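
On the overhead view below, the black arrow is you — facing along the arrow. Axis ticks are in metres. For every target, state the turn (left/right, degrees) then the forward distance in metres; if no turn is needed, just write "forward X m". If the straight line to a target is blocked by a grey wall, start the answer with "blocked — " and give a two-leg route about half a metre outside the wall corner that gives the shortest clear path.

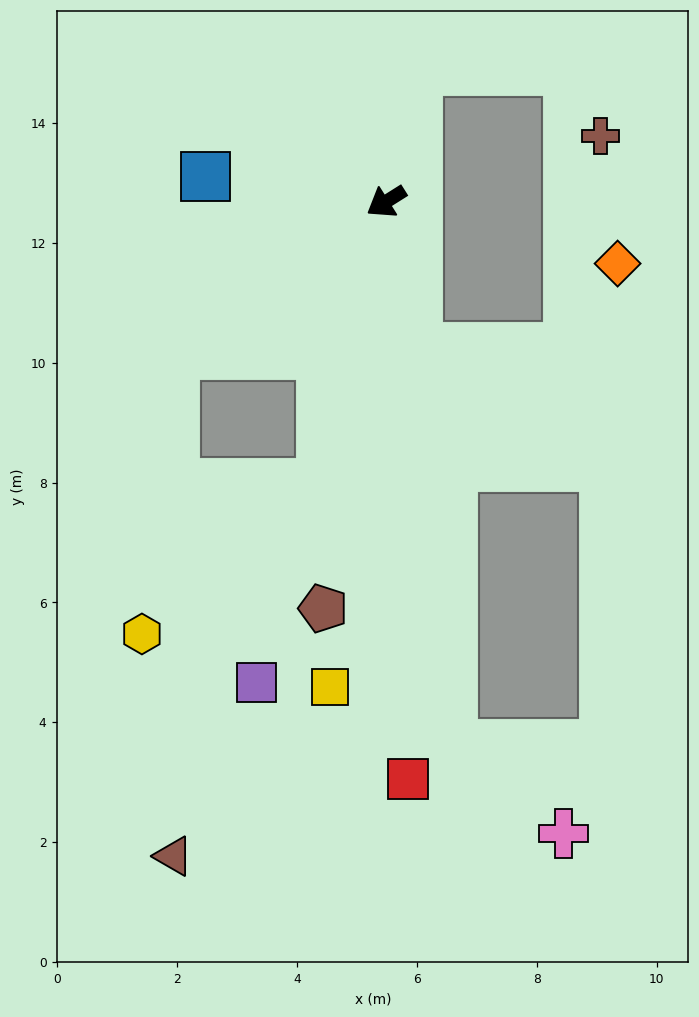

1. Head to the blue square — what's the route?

turn right 40°, forward 3.0 m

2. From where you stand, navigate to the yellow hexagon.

blocked — turn left 45°, forward 4.8 m, then turn right 37°, forward 3.9 m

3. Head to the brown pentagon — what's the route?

turn left 49°, forward 6.9 m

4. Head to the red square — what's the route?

turn left 60°, forward 9.6 m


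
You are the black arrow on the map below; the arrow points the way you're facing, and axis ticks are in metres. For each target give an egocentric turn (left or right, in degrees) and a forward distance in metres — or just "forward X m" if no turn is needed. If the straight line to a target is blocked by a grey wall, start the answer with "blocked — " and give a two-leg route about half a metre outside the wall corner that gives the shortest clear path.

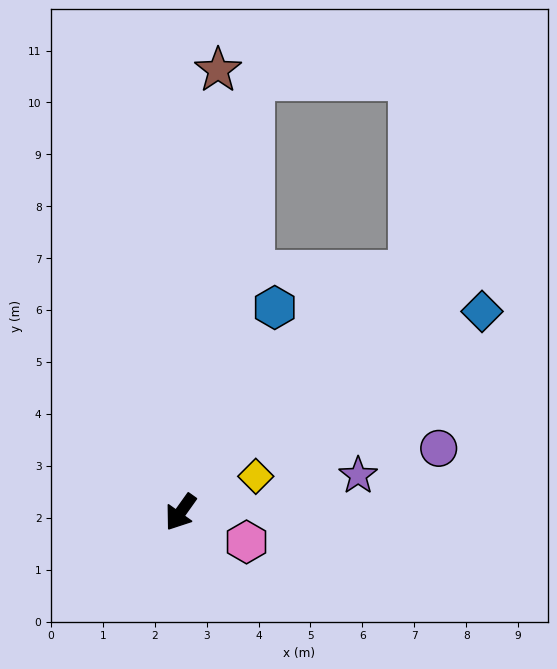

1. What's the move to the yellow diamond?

turn left 151°, forward 1.6 m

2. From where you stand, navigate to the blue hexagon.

turn right 169°, forward 4.3 m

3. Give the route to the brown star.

turn right 149°, forward 8.5 m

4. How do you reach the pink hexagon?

turn left 101°, forward 1.4 m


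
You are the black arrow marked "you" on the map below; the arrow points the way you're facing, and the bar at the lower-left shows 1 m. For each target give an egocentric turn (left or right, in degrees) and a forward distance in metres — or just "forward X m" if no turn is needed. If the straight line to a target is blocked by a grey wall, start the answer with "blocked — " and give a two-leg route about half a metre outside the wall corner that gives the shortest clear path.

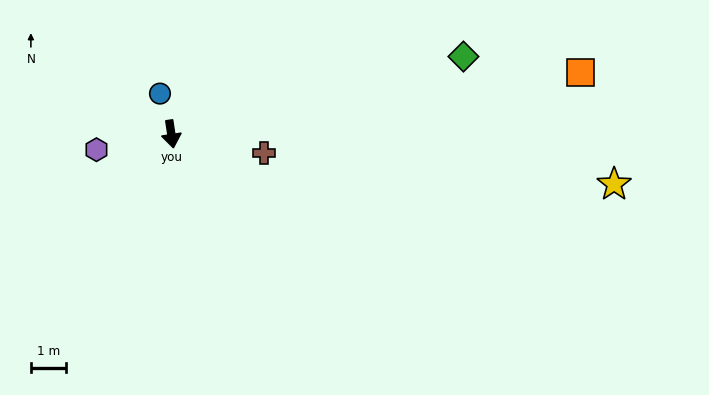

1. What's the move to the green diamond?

turn left 96°, forward 8.5 m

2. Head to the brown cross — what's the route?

turn left 70°, forward 2.7 m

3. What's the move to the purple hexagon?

turn right 87°, forward 2.2 m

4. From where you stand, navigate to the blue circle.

turn right 173°, forward 1.2 m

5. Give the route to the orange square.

turn left 90°, forward 11.7 m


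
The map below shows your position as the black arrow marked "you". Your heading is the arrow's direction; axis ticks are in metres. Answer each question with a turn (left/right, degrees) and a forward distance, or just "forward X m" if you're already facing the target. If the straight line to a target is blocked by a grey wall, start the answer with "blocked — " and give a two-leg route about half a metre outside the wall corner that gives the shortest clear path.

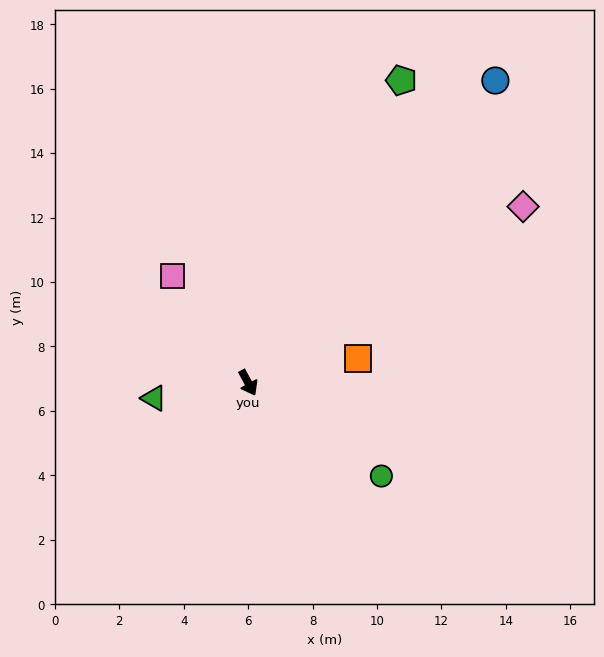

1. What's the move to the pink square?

turn right 173°, forward 4.1 m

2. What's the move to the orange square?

turn left 74°, forward 3.5 m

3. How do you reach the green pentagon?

turn left 125°, forward 10.5 m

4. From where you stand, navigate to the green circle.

turn left 27°, forward 5.0 m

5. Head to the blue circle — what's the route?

turn left 112°, forward 12.1 m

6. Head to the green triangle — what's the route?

turn right 109°, forward 3.0 m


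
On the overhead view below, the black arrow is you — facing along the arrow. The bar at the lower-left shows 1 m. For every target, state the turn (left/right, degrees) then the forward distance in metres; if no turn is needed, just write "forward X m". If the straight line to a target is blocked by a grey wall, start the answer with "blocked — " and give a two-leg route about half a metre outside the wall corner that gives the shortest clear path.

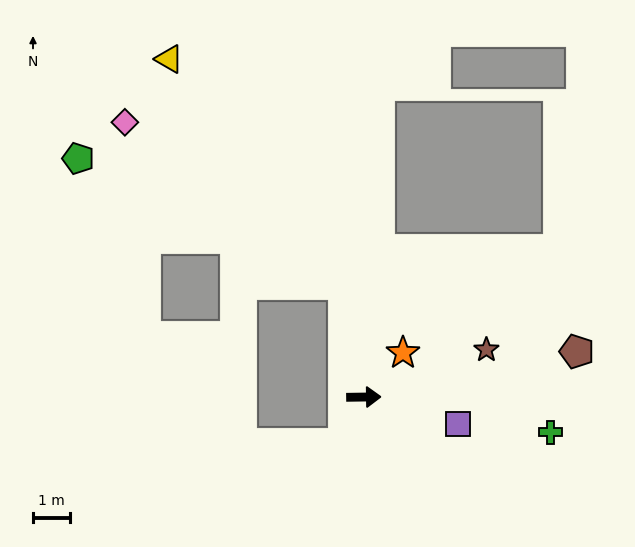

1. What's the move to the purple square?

turn right 17°, forward 2.7 m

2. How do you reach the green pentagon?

blocked — turn left 100°, forward 3.1 m, then turn left 54°, forward 8.0 m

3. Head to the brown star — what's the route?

turn left 20°, forward 3.6 m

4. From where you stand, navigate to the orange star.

turn left 48°, forward 1.6 m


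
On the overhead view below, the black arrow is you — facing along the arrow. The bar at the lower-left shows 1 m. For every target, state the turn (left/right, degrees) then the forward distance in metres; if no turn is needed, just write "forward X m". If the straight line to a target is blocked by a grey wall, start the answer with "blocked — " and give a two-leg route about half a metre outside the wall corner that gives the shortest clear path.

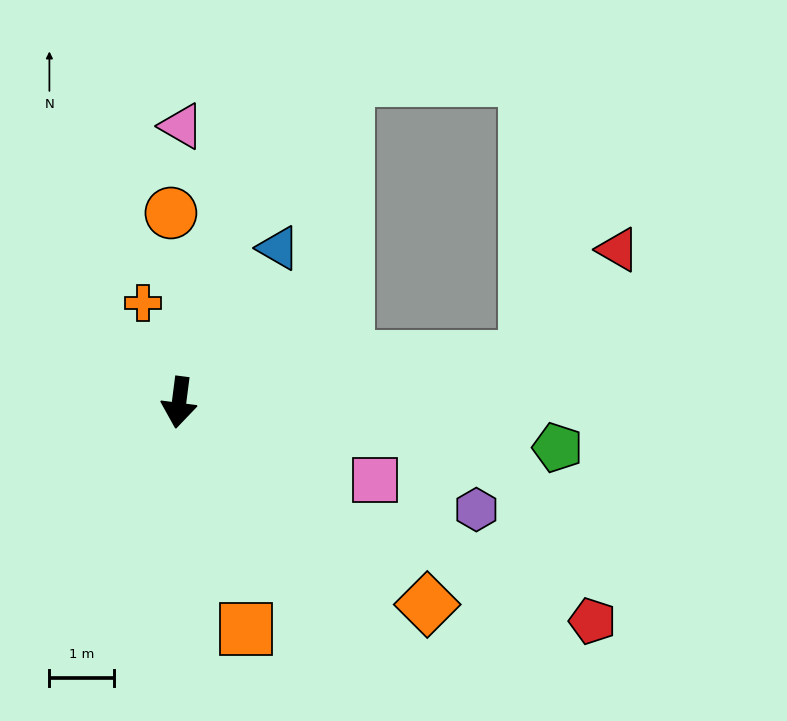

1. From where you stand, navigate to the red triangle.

blocked — turn left 105°, forward 5.4 m, then turn left 42°, forward 2.2 m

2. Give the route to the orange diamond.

turn left 58°, forward 4.9 m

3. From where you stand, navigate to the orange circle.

turn right 170°, forward 2.9 m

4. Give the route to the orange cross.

turn right 153°, forward 1.6 m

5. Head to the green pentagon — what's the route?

turn left 91°, forward 5.9 m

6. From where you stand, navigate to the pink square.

turn left 76°, forward 3.3 m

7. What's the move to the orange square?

turn left 24°, forward 3.6 m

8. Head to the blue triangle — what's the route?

turn left 155°, forward 2.8 m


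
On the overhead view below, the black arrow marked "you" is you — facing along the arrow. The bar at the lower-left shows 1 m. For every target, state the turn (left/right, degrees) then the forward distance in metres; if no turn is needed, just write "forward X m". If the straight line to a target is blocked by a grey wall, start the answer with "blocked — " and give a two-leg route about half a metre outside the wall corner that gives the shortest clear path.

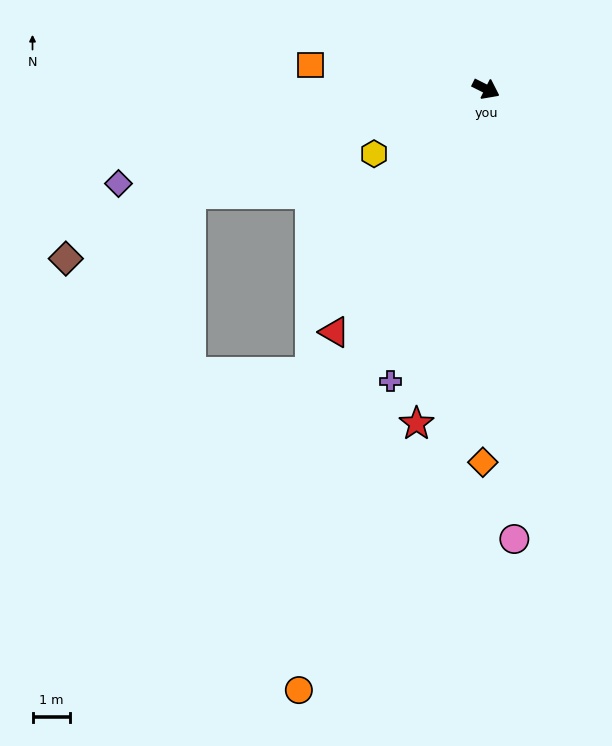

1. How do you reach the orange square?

turn right 161°, forward 4.8 m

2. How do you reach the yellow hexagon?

turn right 123°, forward 3.5 m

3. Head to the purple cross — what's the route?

turn right 81°, forward 8.3 m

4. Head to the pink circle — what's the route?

turn right 60°, forward 12.1 m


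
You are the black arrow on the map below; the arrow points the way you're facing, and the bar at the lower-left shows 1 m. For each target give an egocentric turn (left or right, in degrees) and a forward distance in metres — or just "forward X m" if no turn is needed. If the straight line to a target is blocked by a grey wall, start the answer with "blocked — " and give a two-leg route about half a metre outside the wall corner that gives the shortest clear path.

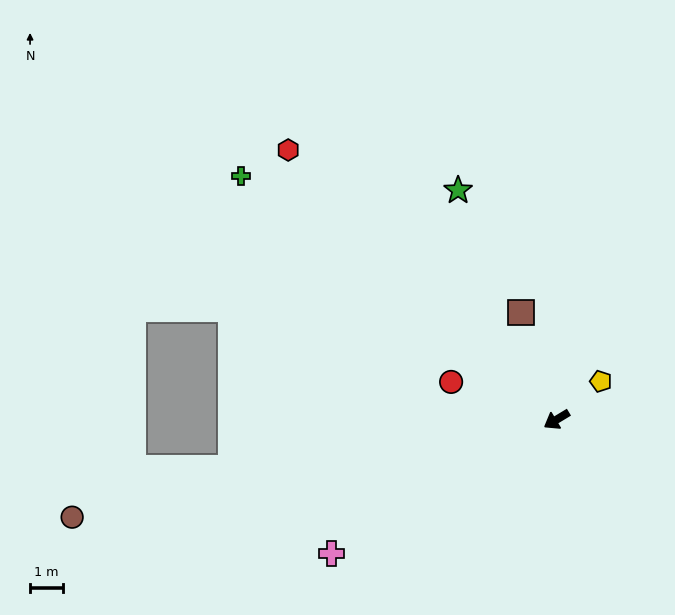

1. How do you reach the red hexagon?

turn right 76°, forward 11.5 m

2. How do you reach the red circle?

turn right 51°, forward 3.4 m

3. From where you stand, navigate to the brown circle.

turn right 20°, forward 14.9 m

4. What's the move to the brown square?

turn right 103°, forward 3.4 m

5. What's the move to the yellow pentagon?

turn right 170°, forward 1.8 m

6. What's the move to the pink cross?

forward 7.9 m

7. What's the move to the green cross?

turn right 69°, forward 12.0 m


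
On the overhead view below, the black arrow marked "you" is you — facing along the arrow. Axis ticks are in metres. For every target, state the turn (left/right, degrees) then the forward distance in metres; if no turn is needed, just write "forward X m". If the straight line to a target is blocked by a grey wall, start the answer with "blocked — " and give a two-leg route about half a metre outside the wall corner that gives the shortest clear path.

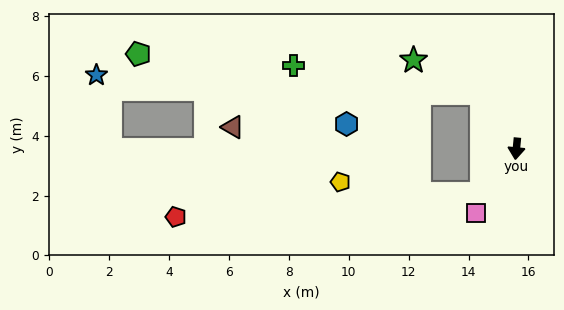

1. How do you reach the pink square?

turn right 27°, forward 2.5 m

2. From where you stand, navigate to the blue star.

blocked — turn right 144°, forward 2.2 m, then turn left 57°, forward 12.9 m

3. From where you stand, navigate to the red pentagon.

blocked — turn right 31°, forward 1.9 m, then turn right 49°, forward 10.3 m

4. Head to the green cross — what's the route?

blocked — turn right 144°, forward 2.2 m, then turn left 51°, forward 6.4 m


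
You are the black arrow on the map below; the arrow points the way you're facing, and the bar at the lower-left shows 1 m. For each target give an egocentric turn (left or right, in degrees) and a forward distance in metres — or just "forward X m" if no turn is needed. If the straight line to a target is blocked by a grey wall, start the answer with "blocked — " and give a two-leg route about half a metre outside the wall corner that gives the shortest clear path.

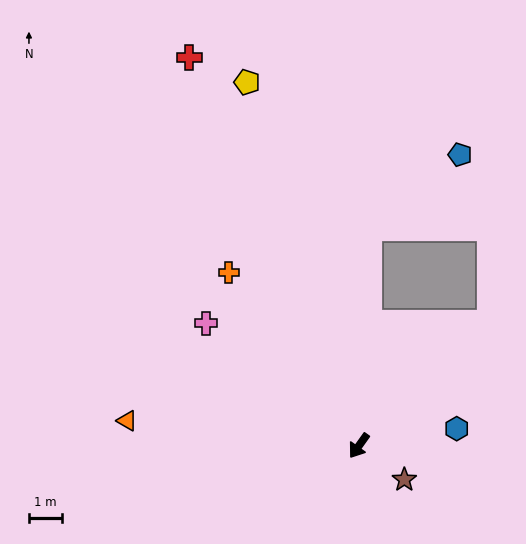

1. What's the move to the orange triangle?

turn right 61°, forward 7.1 m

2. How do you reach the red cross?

turn right 121°, forward 12.9 m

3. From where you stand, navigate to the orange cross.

turn right 108°, forward 6.6 m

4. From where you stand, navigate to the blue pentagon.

blocked — turn right 147°, forward 6.7 m, then turn right 49°, forward 3.6 m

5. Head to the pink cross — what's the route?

turn right 93°, forward 6.0 m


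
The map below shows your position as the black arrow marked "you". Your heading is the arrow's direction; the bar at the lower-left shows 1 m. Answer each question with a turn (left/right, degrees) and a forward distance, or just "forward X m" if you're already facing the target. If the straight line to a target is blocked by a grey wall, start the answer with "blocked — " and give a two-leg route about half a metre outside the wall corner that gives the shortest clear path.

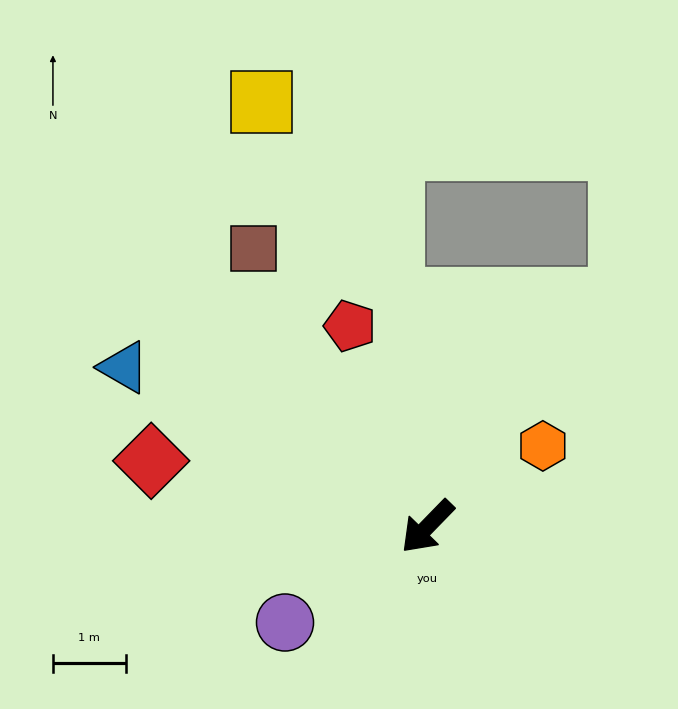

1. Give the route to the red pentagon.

turn right 115°, forward 2.9 m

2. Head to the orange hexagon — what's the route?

turn left 169°, forward 1.9 m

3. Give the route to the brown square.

turn right 104°, forward 4.5 m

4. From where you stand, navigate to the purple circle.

turn right 12°, forward 2.4 m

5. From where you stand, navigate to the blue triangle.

turn right 73°, forward 4.7 m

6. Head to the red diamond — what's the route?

turn right 59°, forward 3.9 m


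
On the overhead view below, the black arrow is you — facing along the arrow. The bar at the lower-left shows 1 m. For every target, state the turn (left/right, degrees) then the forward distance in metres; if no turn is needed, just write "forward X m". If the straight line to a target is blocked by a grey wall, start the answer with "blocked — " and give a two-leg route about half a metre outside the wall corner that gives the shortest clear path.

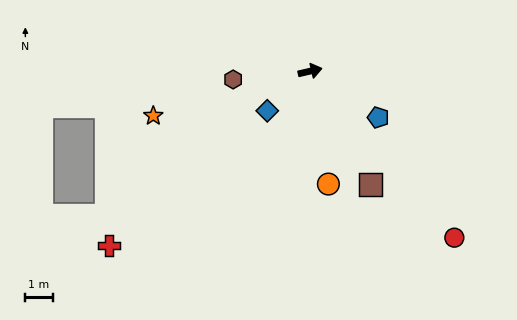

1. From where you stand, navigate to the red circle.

turn right 62°, forward 8.0 m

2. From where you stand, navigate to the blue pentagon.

turn right 47°, forward 3.0 m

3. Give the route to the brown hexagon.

turn left 173°, forward 2.8 m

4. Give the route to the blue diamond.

turn right 150°, forward 2.1 m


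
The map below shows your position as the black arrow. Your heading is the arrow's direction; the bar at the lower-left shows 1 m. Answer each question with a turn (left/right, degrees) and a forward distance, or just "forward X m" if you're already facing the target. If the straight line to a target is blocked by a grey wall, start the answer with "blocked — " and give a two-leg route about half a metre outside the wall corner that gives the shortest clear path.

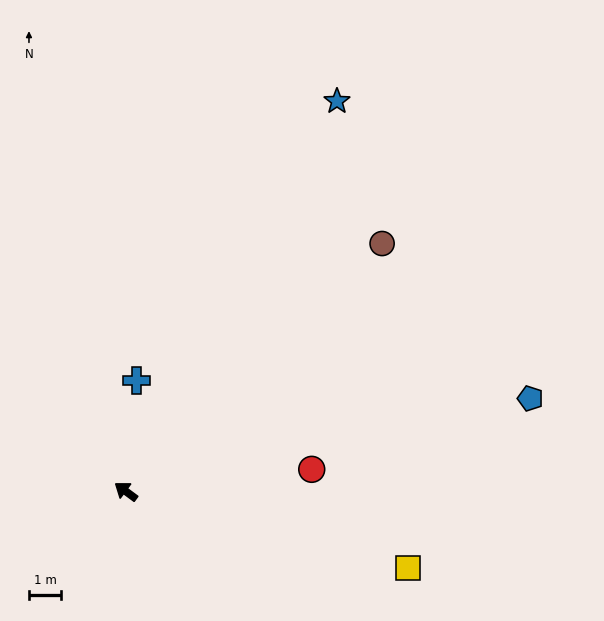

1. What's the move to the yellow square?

turn right 159°, forward 9.0 m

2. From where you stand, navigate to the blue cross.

turn right 59°, forward 3.4 m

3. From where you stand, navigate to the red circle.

turn right 137°, forward 5.8 m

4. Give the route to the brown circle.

turn right 99°, forward 11.0 m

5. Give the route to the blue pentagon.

turn right 131°, forward 12.8 m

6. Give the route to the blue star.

turn right 82°, forward 13.6 m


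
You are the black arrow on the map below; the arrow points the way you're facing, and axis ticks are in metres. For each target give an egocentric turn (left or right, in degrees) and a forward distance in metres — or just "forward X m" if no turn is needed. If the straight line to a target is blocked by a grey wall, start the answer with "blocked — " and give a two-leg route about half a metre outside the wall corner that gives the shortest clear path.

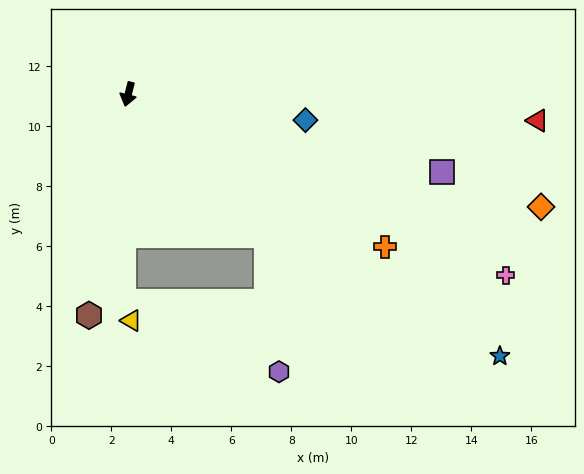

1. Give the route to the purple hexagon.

blocked — turn left 59°, forward 6.6 m, then turn right 40°, forward 4.6 m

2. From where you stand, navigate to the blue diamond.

turn left 96°, forward 6.0 m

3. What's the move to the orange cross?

turn left 74°, forward 10.0 m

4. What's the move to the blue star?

turn left 69°, forward 15.2 m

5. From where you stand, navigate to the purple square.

turn left 90°, forward 10.8 m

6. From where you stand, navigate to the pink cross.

turn left 79°, forward 14.0 m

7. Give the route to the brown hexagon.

turn left 4°, forward 7.5 m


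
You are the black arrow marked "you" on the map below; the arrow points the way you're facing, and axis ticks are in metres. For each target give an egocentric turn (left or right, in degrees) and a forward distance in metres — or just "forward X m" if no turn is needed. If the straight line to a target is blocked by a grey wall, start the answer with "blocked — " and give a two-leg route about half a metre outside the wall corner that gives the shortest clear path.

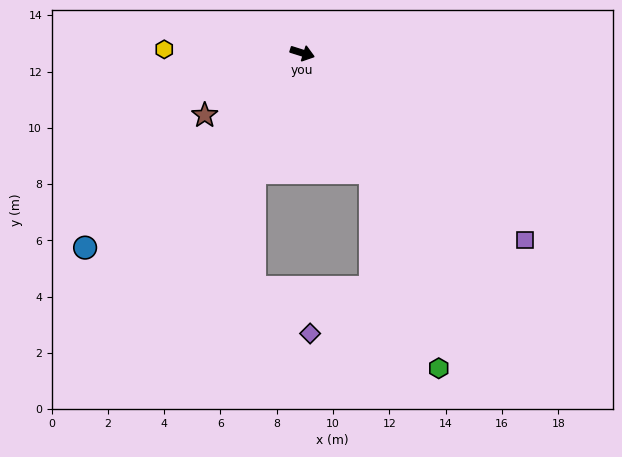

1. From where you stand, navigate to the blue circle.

turn right 121°, forward 10.4 m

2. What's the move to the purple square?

turn right 23°, forward 10.3 m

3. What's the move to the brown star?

turn right 130°, forward 4.1 m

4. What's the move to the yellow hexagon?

turn right 164°, forward 4.9 m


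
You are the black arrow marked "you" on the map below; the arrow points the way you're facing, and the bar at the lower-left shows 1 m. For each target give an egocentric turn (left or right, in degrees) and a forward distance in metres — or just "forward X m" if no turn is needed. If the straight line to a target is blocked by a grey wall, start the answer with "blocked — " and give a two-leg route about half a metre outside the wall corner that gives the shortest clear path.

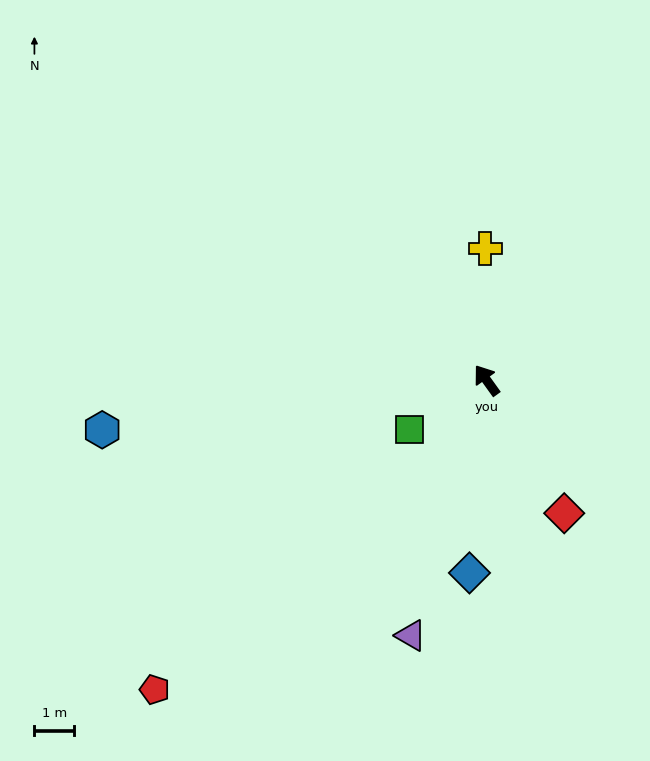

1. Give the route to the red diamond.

turn left 175°, forward 3.9 m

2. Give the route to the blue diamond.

turn left 139°, forward 4.8 m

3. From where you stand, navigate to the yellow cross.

turn right 35°, forward 3.3 m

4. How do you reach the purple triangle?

turn left 128°, forward 6.7 m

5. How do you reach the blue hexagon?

turn left 62°, forward 9.7 m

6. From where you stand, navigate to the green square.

turn left 87°, forward 2.3 m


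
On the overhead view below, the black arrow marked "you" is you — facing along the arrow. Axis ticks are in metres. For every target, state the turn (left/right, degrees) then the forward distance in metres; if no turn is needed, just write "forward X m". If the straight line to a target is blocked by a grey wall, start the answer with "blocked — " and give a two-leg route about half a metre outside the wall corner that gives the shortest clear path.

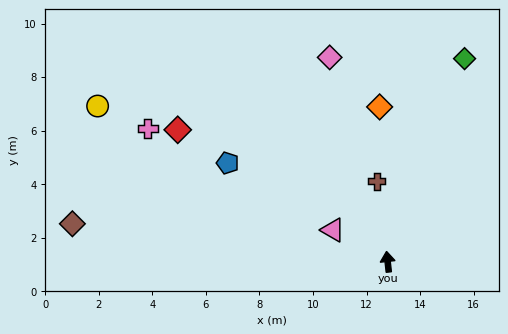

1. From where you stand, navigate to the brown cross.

forward 3.0 m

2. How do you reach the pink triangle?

turn left 54°, forward 2.4 m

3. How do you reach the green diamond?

turn right 27°, forward 8.1 m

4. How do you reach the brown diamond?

turn left 77°, forward 11.9 m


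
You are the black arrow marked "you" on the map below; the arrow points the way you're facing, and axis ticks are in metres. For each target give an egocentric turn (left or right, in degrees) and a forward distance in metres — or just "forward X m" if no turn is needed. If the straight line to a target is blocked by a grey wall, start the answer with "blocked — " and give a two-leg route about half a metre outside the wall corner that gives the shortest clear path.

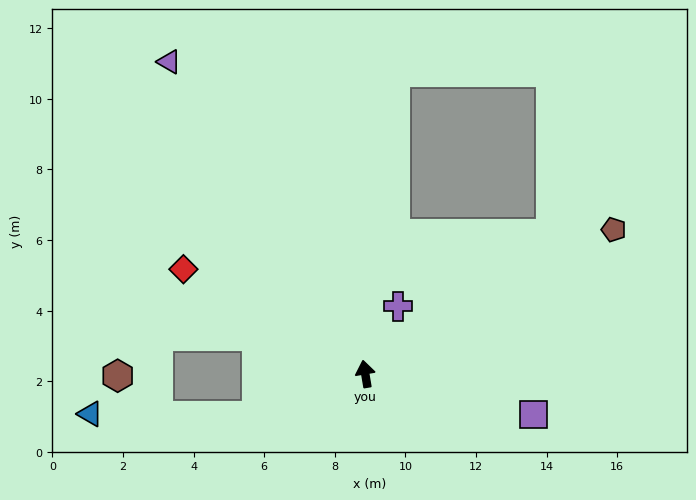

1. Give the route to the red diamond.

turn left 50°, forward 5.9 m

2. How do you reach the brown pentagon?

turn right 69°, forward 8.1 m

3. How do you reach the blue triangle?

blocked — turn left 101°, forward 3.3 m, then turn right 21°, forward 4.7 m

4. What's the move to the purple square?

turn right 113°, forward 4.9 m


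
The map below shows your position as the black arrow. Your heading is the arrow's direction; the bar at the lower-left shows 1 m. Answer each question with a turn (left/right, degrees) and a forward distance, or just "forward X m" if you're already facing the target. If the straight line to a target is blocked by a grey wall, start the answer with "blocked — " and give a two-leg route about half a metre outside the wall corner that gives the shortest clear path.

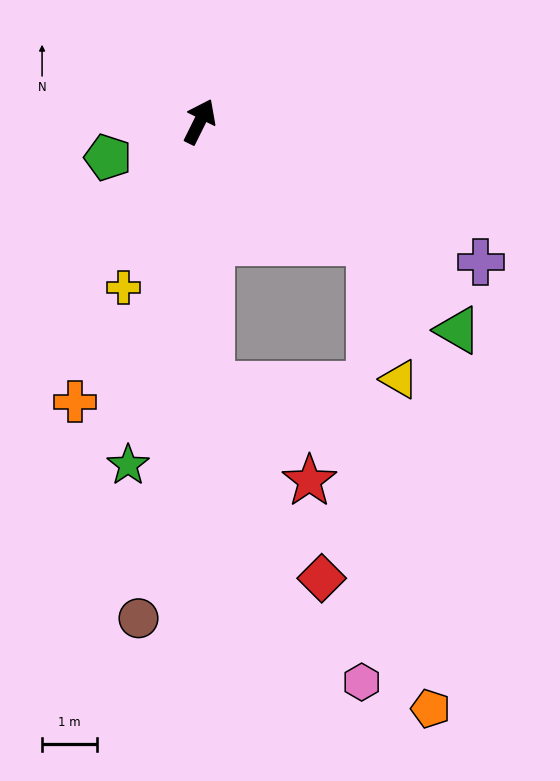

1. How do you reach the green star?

turn right 165°, forward 6.4 m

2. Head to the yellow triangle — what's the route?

blocked — turn right 99°, forward 3.8 m, then turn right 42°, forward 2.6 m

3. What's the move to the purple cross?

turn right 90°, forward 5.7 m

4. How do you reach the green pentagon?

turn left 138°, forward 1.8 m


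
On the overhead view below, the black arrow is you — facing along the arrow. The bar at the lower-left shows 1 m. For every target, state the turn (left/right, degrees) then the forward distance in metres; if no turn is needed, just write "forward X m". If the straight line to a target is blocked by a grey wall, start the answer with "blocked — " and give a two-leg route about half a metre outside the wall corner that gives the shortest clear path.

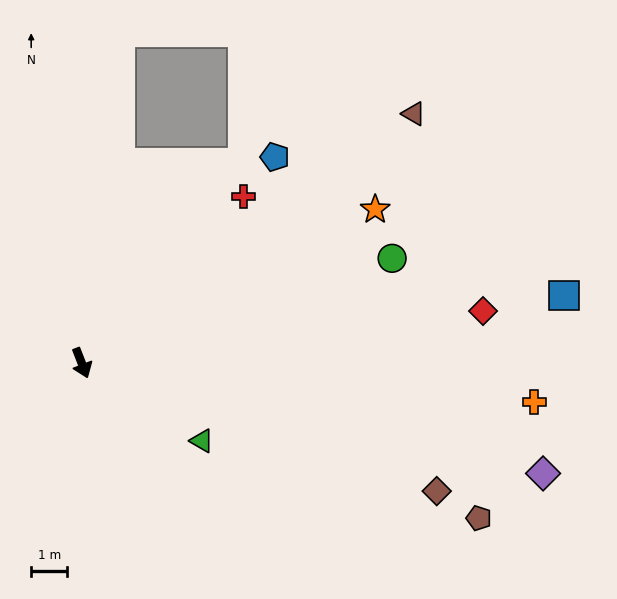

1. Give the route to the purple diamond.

turn left 55°, forward 13.2 m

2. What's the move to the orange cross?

turn left 64°, forward 12.6 m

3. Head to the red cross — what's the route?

turn left 115°, forward 6.5 m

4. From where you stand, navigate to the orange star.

turn left 96°, forward 9.2 m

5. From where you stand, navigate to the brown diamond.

turn left 49°, forward 10.5 m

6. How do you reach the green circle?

turn left 87°, forward 9.1 m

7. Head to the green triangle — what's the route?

turn left 36°, forward 4.0 m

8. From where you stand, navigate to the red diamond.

turn left 76°, forward 11.2 m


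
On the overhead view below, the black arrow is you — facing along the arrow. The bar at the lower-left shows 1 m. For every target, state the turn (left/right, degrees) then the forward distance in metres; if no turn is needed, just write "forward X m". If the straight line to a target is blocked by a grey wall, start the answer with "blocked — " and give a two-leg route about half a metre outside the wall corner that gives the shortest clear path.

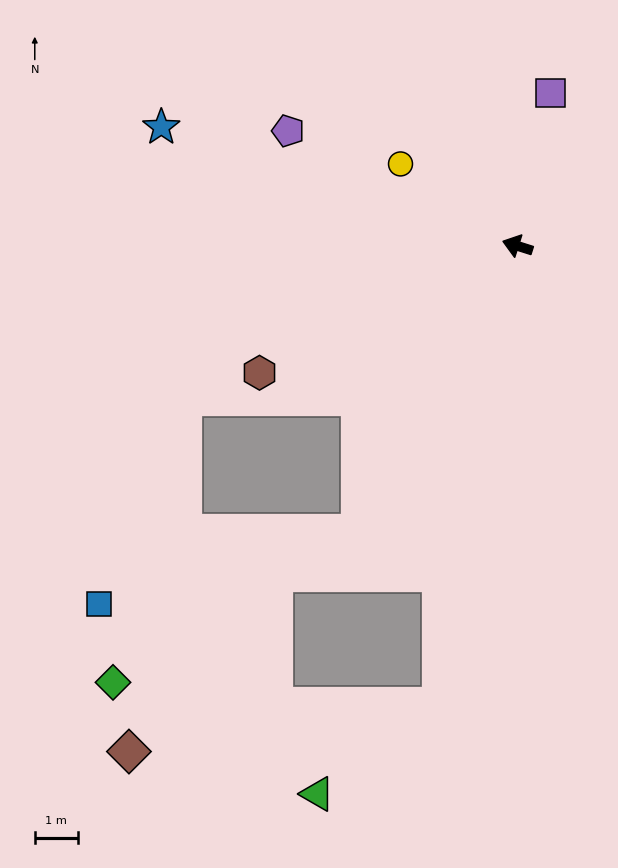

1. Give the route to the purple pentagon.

turn right 9°, forward 6.0 m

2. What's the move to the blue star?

forward 8.8 m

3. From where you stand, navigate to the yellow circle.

turn right 17°, forward 3.3 m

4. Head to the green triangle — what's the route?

blocked — turn left 98°, forward 10.9 m, then turn right 44°, forward 3.5 m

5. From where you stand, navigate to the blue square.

blocked — turn left 79°, forward 7.6 m, then turn right 46°, forward 6.3 m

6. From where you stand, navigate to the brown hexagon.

turn left 44°, forward 6.7 m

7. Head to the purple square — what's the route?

turn right 85°, forward 3.7 m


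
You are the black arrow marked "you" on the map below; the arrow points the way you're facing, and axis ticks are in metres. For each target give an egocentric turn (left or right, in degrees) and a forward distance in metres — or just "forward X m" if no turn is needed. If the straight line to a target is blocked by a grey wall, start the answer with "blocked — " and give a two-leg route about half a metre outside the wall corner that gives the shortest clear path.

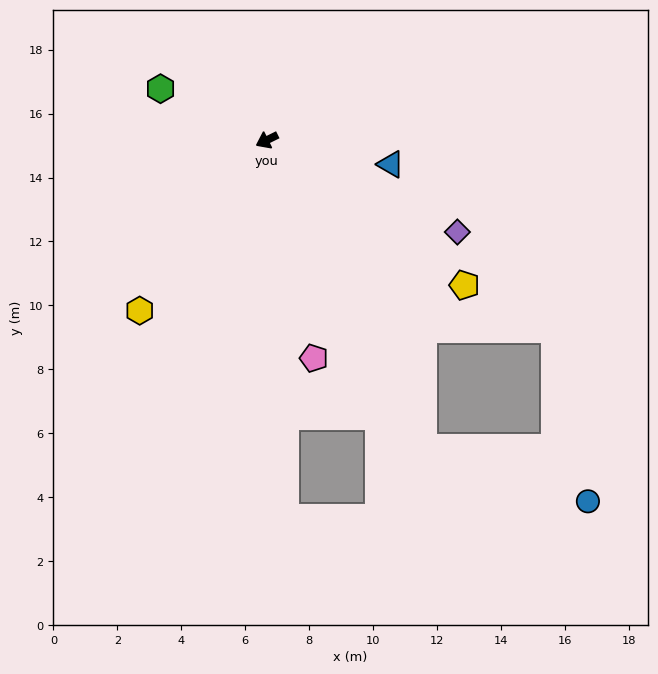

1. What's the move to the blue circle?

blocked — turn left 91°, forward 10.8 m, then turn left 45°, forward 5.4 m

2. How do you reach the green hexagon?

turn right 52°, forward 3.7 m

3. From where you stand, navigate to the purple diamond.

turn left 128°, forward 6.6 m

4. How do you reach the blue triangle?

turn left 143°, forward 3.9 m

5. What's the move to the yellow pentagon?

turn left 117°, forward 7.7 m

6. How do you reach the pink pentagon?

turn left 76°, forward 7.0 m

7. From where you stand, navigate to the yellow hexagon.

turn left 27°, forward 6.7 m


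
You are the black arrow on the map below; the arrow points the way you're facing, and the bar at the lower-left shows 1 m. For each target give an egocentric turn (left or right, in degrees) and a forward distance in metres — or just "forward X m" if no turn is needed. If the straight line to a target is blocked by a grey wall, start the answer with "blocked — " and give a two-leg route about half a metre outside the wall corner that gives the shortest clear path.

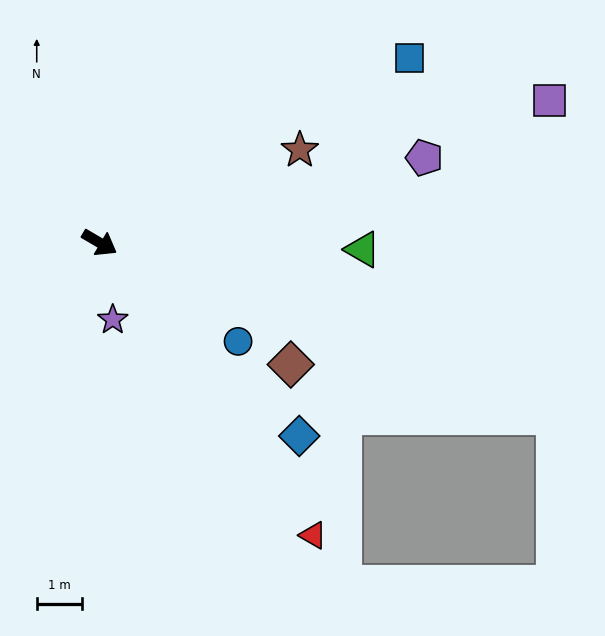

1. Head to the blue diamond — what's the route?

turn right 14°, forward 6.1 m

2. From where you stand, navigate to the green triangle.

turn left 29°, forward 5.8 m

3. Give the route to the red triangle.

turn right 23°, forward 7.9 m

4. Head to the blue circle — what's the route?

turn right 5°, forward 3.7 m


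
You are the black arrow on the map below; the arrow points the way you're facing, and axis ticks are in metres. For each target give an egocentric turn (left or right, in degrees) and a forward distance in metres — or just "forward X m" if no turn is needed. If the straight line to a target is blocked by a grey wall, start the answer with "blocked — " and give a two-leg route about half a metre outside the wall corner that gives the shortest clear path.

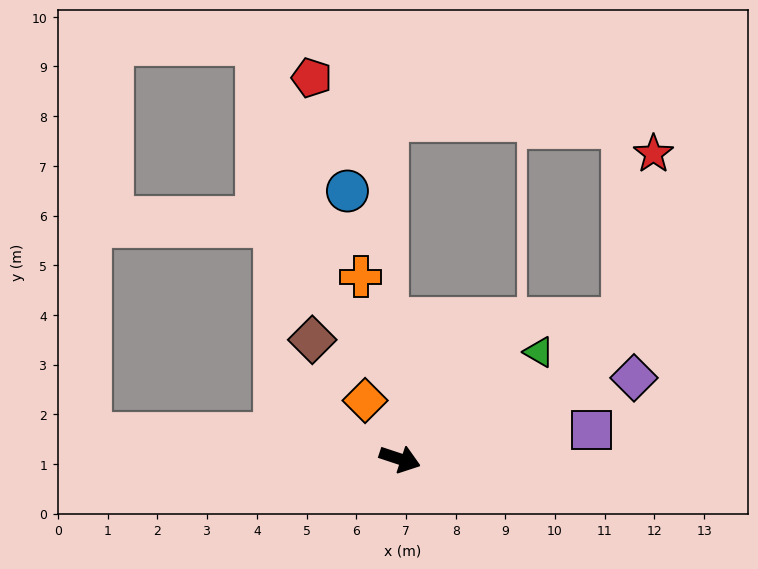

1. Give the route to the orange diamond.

turn left 139°, forward 1.4 m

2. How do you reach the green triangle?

turn left 56°, forward 3.5 m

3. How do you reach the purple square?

turn left 27°, forward 3.9 m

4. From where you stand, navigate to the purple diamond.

turn left 37°, forward 5.0 m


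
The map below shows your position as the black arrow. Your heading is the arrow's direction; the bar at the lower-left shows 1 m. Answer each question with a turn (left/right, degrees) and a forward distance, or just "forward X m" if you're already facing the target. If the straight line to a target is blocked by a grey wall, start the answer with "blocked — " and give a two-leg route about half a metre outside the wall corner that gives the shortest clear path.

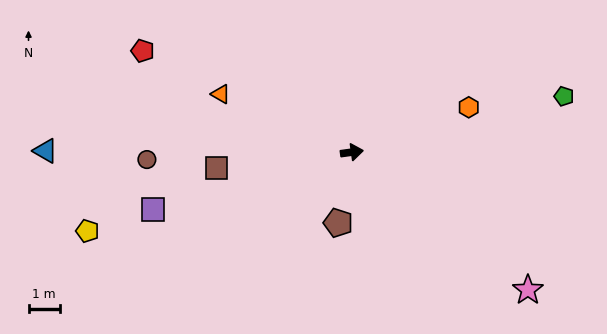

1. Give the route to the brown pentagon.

turn right 109°, forward 2.3 m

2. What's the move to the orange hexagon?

turn left 13°, forward 4.0 m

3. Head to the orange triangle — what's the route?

turn left 148°, forward 4.6 m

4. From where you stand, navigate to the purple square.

turn right 172°, forward 6.6 m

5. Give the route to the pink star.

turn right 46°, forward 7.2 m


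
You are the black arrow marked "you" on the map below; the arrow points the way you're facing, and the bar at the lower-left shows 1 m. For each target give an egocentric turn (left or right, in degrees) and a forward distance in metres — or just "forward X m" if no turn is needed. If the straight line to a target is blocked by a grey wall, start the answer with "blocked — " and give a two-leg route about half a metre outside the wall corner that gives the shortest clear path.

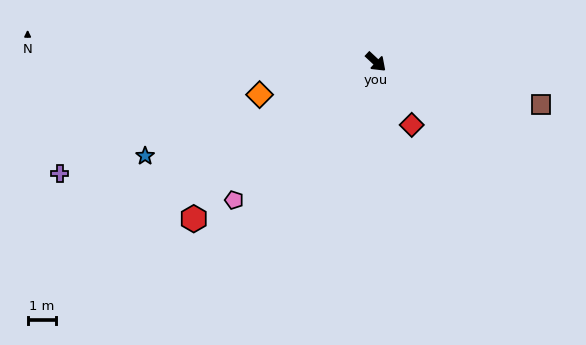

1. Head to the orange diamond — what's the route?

turn right 121°, forward 4.2 m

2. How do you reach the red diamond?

turn right 17°, forward 2.5 m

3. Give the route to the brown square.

turn left 28°, forward 6.0 m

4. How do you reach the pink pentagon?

turn right 93°, forward 6.9 m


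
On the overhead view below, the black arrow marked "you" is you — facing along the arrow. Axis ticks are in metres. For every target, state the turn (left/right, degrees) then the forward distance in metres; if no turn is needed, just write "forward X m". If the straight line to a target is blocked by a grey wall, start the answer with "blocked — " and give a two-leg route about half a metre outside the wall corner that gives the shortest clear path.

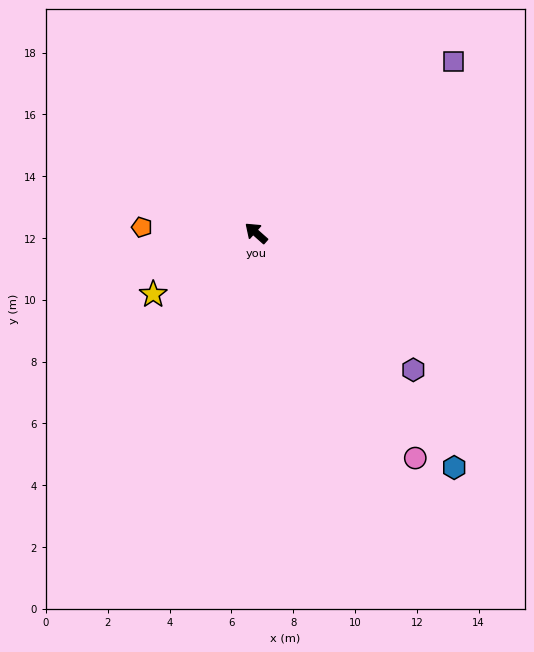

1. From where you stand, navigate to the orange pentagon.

turn left 39°, forward 3.7 m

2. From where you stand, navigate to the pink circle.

turn left 167°, forward 8.9 m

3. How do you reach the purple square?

turn right 97°, forward 8.5 m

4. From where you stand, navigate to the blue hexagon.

turn left 172°, forward 9.9 m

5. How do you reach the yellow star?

turn left 72°, forward 3.9 m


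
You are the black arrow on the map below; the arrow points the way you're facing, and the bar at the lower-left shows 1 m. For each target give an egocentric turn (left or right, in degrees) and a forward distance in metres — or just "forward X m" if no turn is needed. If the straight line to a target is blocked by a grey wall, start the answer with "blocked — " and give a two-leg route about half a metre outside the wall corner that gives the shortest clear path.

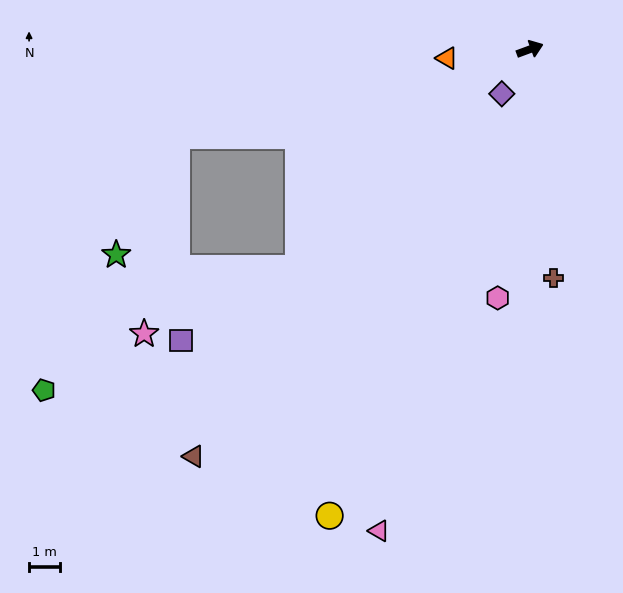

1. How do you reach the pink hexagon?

turn right 118°, forward 8.0 m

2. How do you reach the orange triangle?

turn left 166°, forward 2.7 m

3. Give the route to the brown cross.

turn right 104°, forward 7.4 m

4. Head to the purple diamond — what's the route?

turn right 143°, forward 1.7 m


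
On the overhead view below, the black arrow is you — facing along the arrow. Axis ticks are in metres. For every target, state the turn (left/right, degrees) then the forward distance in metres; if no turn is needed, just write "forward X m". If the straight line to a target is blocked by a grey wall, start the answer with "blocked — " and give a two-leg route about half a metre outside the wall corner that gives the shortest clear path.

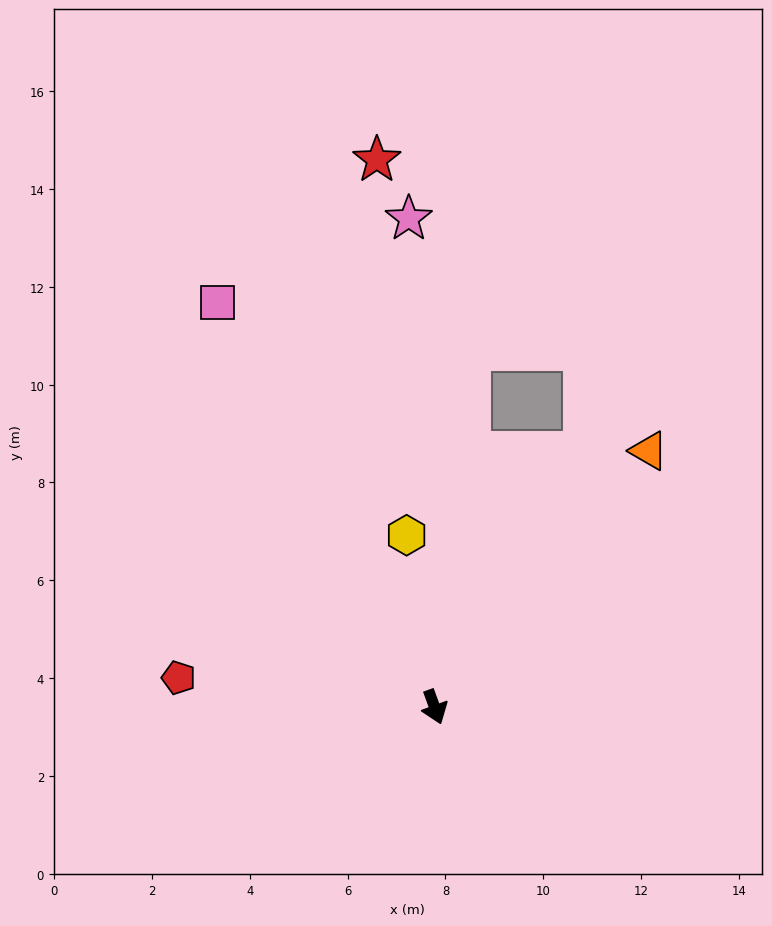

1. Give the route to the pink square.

turn right 172°, forward 9.4 m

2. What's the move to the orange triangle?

turn left 120°, forward 6.8 m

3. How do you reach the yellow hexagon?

turn left 169°, forward 3.6 m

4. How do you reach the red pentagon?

turn right 117°, forward 5.3 m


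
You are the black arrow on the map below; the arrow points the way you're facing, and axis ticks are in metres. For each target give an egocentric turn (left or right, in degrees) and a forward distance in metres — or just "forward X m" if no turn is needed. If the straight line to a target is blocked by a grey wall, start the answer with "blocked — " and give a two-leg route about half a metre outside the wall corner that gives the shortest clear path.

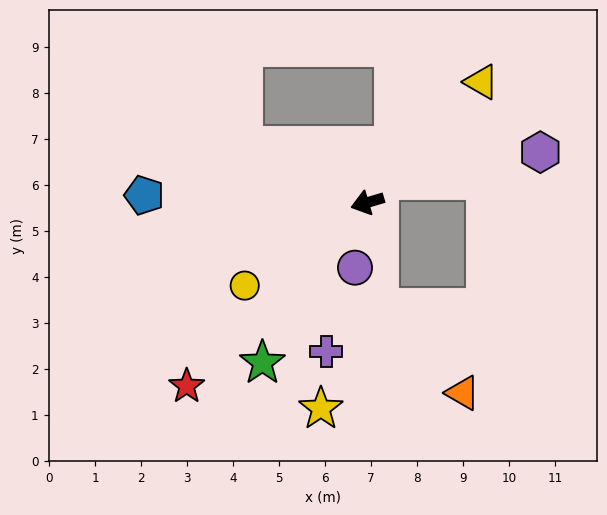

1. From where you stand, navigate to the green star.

turn left 40°, forward 4.2 m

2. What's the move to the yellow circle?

turn left 18°, forward 3.2 m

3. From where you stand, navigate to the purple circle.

turn left 63°, forward 1.4 m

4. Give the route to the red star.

turn left 29°, forward 5.6 m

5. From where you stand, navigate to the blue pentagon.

turn right 18°, forward 4.9 m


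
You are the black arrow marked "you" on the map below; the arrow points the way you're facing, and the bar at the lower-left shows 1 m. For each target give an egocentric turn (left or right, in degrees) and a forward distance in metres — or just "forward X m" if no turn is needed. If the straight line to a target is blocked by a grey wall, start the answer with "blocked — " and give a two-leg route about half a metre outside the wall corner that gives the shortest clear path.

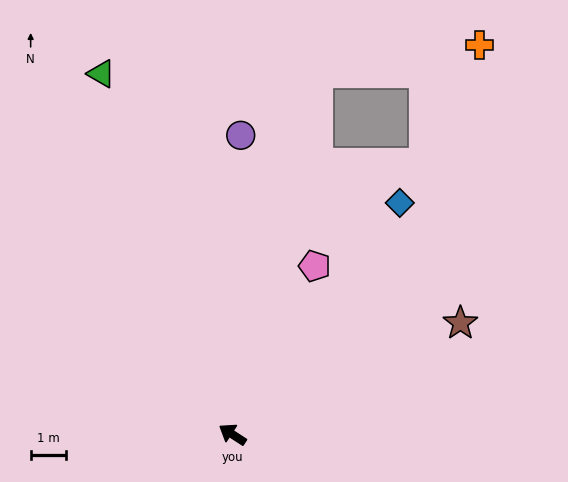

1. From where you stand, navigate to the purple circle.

turn right 59°, forward 8.4 m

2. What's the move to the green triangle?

turn right 37°, forward 10.8 m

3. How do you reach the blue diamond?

turn right 93°, forward 8.1 m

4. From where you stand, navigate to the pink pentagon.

turn right 83°, forward 5.3 m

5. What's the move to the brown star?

turn right 121°, forward 7.2 m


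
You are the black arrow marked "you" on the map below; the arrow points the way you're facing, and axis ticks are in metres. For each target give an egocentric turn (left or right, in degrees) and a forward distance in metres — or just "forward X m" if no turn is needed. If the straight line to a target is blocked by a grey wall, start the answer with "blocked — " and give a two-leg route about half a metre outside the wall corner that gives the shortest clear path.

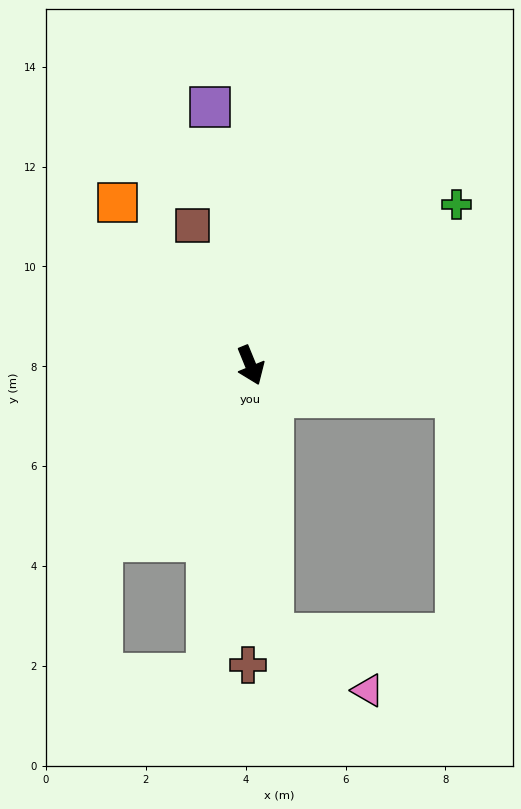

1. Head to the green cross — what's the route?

turn left 106°, forward 5.2 m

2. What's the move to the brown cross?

turn right 23°, forward 6.0 m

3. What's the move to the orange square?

turn right 163°, forward 4.2 m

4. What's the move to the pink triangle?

blocked — turn right 18°, forward 5.4 m, then turn left 55°, forward 2.2 m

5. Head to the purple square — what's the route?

turn left 167°, forward 5.2 m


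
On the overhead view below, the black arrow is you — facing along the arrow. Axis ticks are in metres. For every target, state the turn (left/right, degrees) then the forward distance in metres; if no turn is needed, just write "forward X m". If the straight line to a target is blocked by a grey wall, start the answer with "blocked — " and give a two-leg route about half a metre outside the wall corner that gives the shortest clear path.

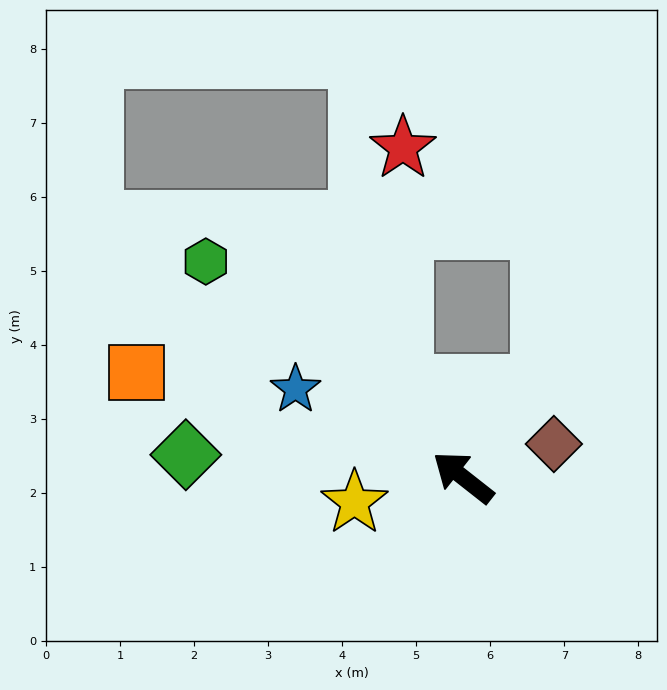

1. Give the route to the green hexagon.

forward 4.5 m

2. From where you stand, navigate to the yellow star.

turn left 51°, forward 1.5 m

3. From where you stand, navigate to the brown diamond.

turn right 122°, forward 1.3 m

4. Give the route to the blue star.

turn left 10°, forward 2.6 m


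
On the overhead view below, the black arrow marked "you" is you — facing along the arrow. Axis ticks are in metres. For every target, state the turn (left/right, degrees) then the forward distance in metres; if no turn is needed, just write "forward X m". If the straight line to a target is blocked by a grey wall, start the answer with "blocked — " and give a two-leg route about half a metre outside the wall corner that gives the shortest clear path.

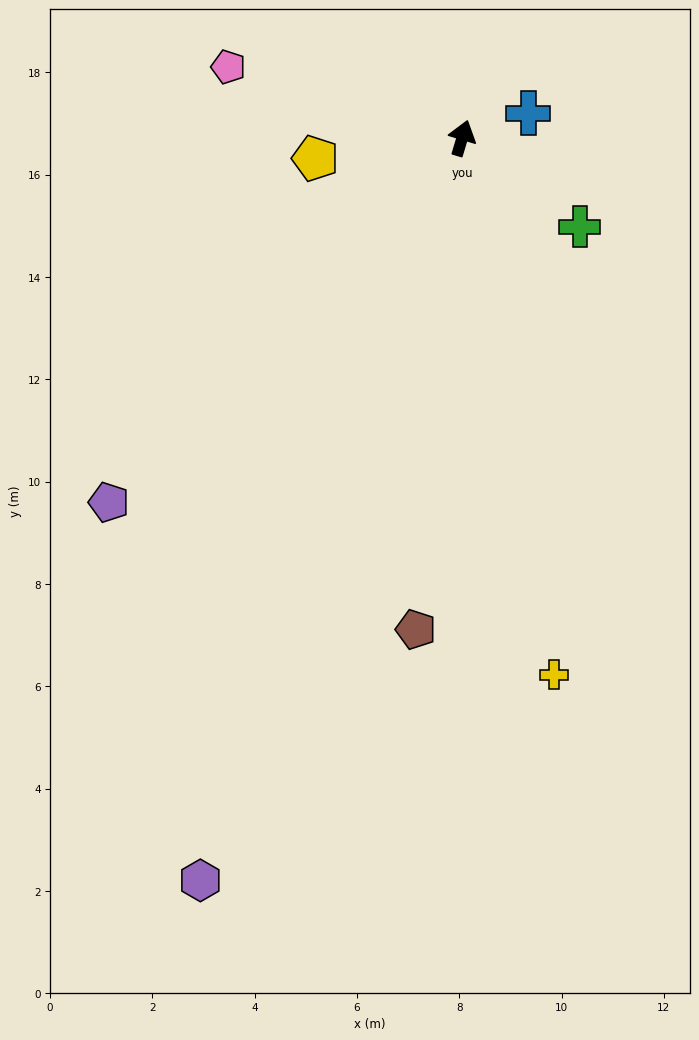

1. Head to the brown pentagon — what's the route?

turn right 169°, forward 9.6 m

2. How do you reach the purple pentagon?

turn left 153°, forward 9.9 m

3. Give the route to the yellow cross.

turn right 154°, forward 10.6 m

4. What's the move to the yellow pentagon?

turn left 115°, forward 2.9 m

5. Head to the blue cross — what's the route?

turn right 53°, forward 1.4 m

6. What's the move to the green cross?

turn right 110°, forward 2.9 m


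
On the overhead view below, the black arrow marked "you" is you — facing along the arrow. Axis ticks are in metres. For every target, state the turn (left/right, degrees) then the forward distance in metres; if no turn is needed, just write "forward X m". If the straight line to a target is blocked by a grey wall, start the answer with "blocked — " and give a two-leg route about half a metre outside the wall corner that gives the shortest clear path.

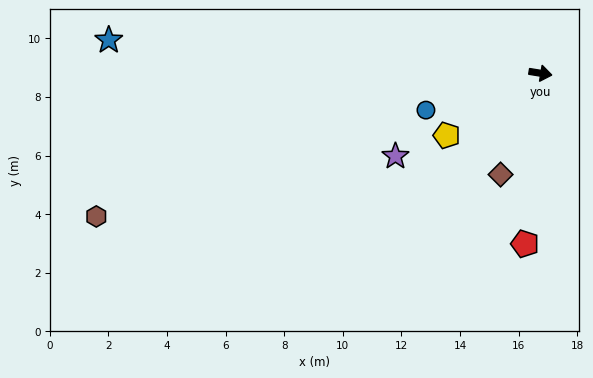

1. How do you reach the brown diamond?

turn right 102°, forward 3.7 m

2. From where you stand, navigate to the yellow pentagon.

turn right 137°, forward 3.8 m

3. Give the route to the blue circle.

turn right 153°, forward 4.1 m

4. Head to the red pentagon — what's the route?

turn right 86°, forward 5.8 m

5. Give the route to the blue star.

turn right 175°, forward 14.8 m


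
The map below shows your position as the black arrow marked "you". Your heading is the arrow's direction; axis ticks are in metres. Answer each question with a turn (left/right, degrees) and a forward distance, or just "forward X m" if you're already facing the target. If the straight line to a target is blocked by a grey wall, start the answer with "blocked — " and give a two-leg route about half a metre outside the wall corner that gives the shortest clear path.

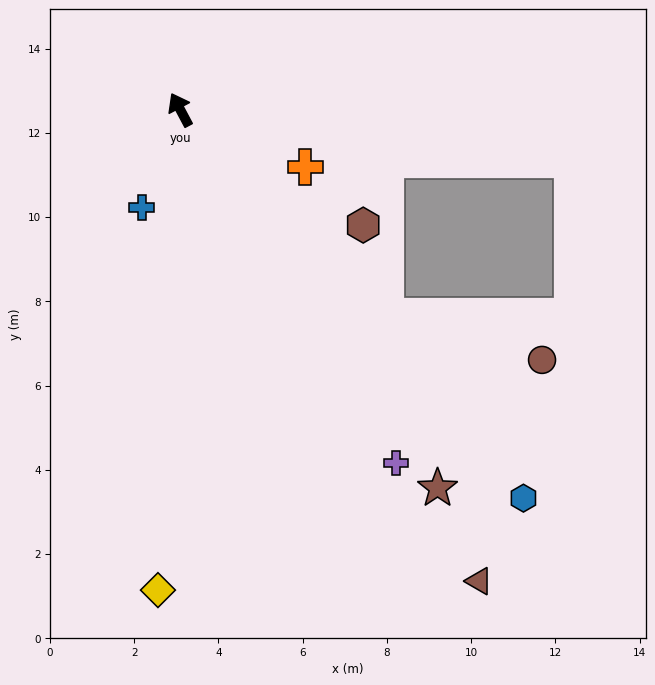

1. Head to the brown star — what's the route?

turn right 174°, forward 10.9 m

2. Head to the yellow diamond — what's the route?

turn left 149°, forward 11.4 m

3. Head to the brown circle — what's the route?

blocked — turn right 163°, forward 6.9 m, then turn left 29°, forward 3.8 m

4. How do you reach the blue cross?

turn left 131°, forward 2.5 m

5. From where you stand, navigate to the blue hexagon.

turn right 167°, forward 12.3 m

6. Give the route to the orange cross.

turn right 143°, forward 3.3 m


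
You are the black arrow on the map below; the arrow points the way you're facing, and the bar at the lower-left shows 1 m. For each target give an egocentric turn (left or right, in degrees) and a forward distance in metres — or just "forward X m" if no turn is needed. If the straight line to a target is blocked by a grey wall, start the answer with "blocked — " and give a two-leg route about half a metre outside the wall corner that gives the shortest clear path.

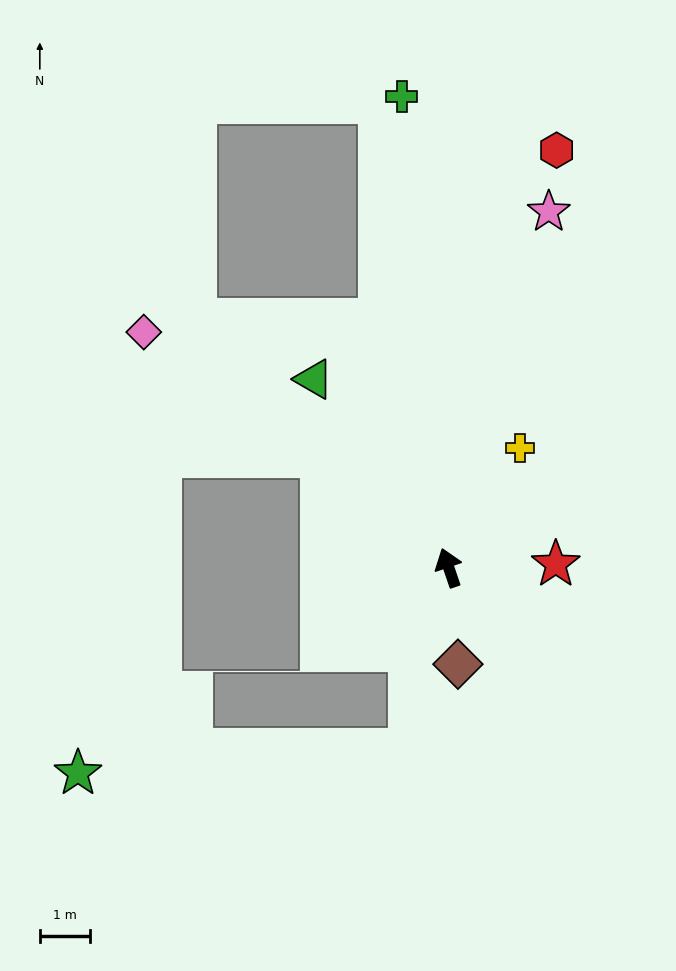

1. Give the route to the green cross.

turn right 13°, forward 9.5 m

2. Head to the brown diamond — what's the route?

turn left 167°, forward 1.9 m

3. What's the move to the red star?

turn right 107°, forward 2.1 m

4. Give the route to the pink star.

turn right 35°, forward 7.4 m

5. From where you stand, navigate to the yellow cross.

turn right 50°, forward 2.8 m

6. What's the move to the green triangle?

turn left 17°, forward 4.6 m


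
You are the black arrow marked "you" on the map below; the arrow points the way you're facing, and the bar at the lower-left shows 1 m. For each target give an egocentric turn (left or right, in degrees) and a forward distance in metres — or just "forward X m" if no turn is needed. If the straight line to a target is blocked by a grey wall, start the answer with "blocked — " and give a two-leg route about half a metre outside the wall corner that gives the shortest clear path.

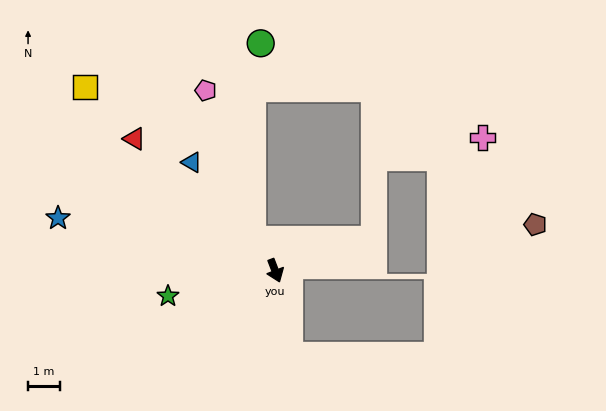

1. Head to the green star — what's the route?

turn right 98°, forward 3.4 m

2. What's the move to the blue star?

turn right 125°, forward 7.0 m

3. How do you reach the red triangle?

turn right 154°, forward 6.0 m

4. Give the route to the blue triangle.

turn right 163°, forward 4.3 m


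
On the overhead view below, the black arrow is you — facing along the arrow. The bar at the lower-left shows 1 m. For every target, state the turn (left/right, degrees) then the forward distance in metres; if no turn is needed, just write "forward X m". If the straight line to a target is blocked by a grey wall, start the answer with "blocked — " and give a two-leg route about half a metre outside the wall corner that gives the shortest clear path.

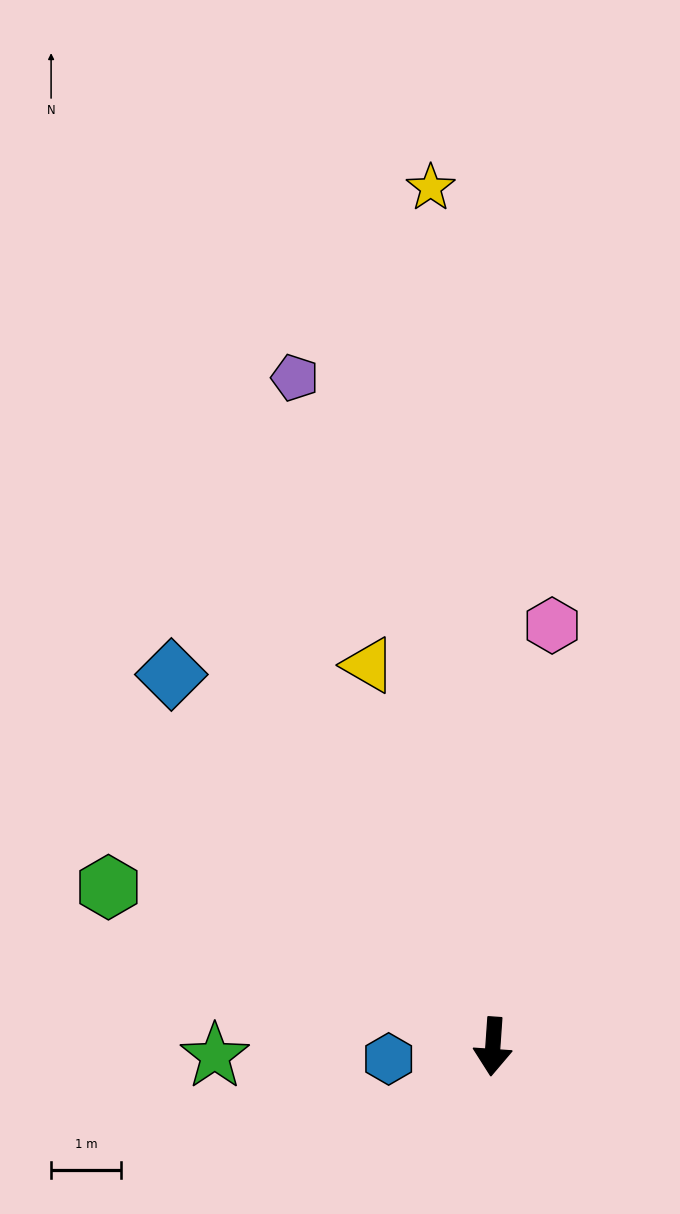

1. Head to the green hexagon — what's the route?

turn right 109°, forward 6.0 m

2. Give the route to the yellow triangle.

turn right 158°, forward 5.8 m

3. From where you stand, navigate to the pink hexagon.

turn left 176°, forward 6.1 m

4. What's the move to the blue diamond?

turn right 135°, forward 7.1 m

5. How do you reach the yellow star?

turn right 172°, forward 12.3 m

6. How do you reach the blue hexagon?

turn right 79°, forward 1.5 m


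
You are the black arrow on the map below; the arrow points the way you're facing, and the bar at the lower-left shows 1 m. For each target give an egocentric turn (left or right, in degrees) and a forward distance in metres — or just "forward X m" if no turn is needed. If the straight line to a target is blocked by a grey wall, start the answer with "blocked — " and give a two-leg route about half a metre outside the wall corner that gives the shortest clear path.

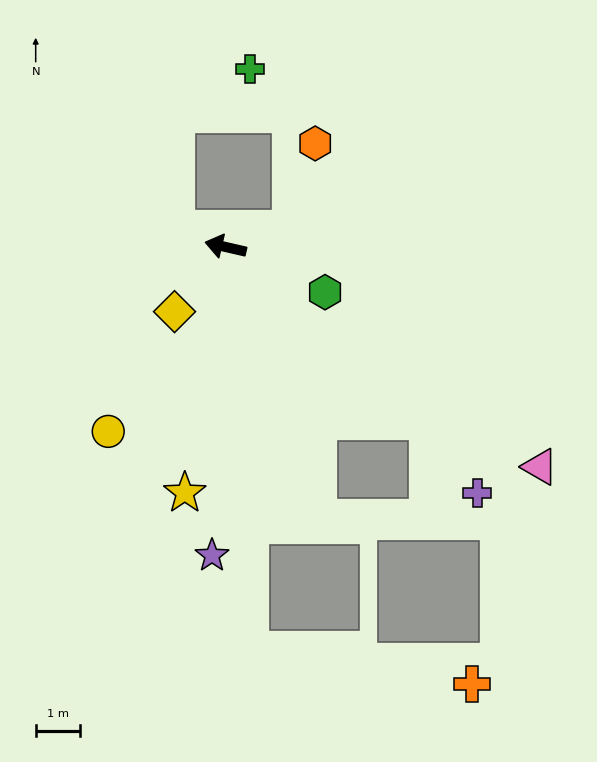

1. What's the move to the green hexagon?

turn left 169°, forward 2.5 m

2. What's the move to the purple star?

turn left 100°, forward 7.0 m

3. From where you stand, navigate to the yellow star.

turn left 94°, forward 5.6 m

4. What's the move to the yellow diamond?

turn left 65°, forward 1.9 m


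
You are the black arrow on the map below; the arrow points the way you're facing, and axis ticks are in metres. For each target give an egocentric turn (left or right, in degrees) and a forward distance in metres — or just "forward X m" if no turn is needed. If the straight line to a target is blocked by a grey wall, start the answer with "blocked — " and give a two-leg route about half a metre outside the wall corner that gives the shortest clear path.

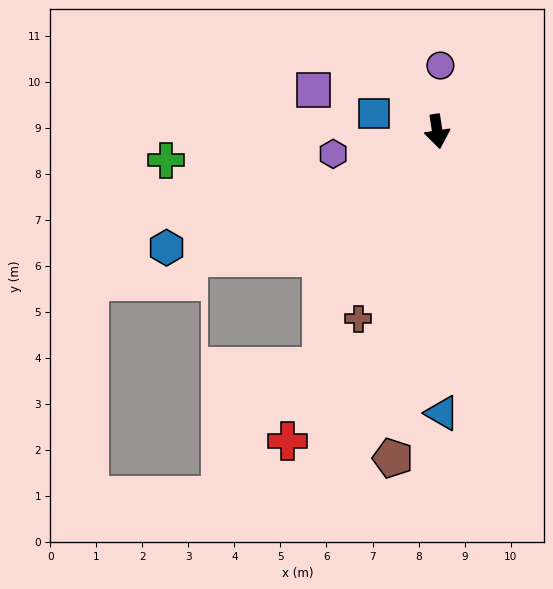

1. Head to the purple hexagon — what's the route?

turn right 86°, forward 2.3 m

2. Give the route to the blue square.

turn right 114°, forward 1.4 m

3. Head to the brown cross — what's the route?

turn right 31°, forward 4.4 m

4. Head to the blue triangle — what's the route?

turn right 8°, forward 6.1 m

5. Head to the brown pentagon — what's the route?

turn right 16°, forward 7.2 m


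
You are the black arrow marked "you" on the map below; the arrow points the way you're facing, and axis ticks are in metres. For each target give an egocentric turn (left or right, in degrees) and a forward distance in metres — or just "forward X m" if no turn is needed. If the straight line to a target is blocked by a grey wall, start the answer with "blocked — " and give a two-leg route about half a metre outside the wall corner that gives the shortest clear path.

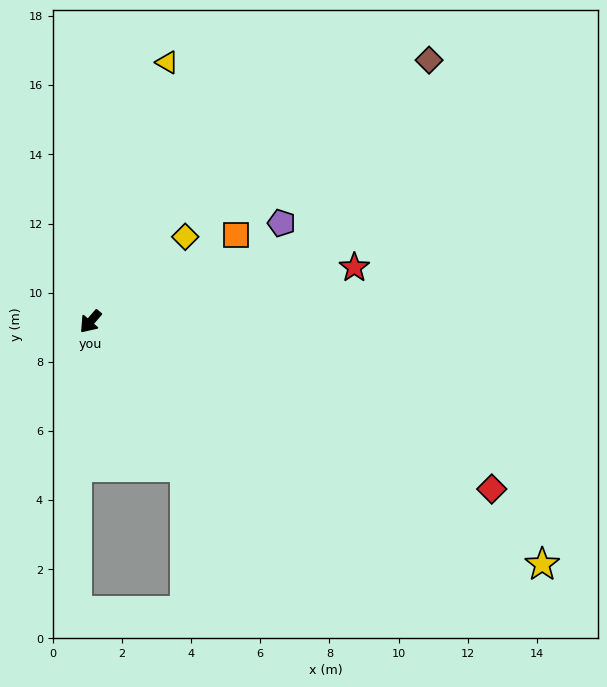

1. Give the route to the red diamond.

turn left 108°, forward 12.6 m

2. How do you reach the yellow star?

turn left 103°, forward 14.8 m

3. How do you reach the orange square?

turn left 162°, forward 4.9 m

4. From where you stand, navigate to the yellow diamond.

turn left 173°, forward 3.7 m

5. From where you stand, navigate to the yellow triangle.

turn right 155°, forward 7.8 m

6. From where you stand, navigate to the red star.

turn left 143°, forward 7.8 m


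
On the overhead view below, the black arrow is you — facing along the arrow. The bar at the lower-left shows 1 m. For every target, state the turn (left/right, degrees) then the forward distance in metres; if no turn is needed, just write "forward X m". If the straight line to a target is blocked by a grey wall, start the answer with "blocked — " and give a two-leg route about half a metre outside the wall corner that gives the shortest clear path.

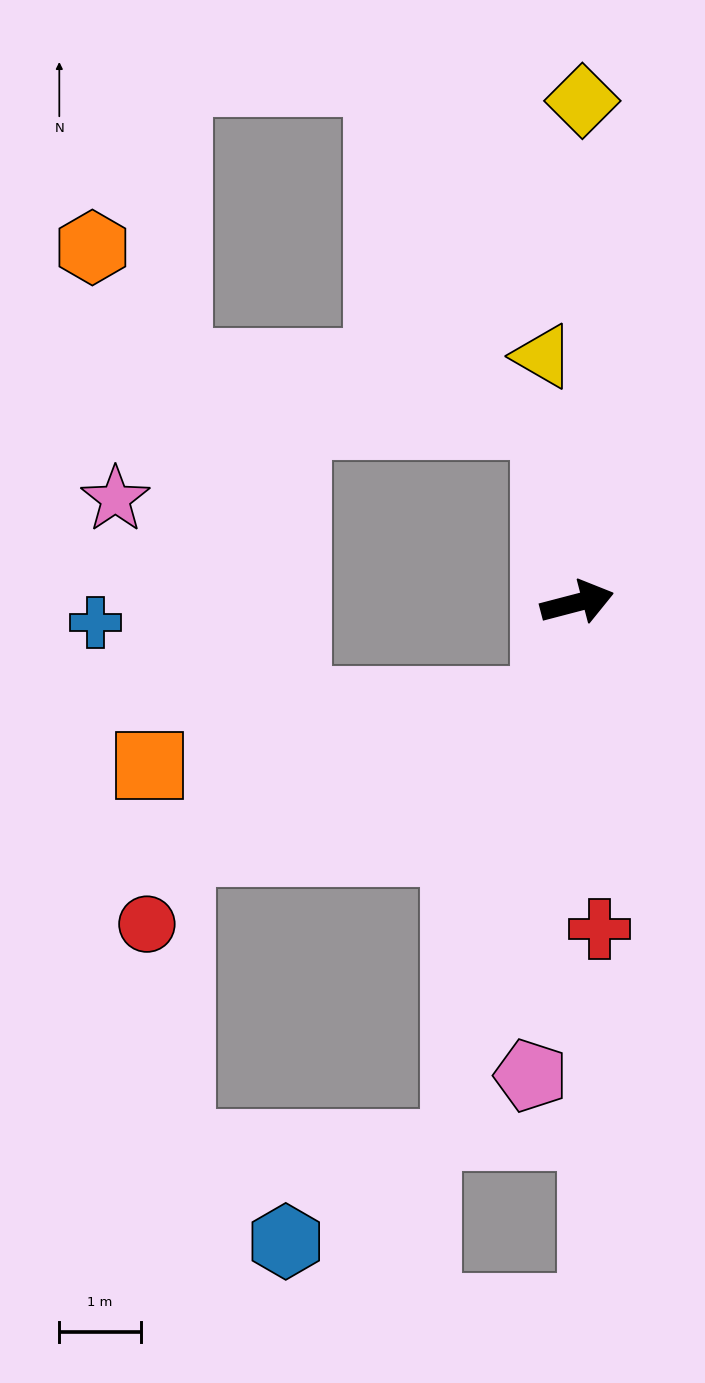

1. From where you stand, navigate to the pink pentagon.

turn right 110°, forward 5.8 m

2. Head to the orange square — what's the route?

blocked — turn right 122°, forward 1.3 m, then turn right 63°, forward 4.9 m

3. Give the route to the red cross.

turn right 101°, forward 4.0 m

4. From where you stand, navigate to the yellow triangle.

turn left 83°, forward 3.1 m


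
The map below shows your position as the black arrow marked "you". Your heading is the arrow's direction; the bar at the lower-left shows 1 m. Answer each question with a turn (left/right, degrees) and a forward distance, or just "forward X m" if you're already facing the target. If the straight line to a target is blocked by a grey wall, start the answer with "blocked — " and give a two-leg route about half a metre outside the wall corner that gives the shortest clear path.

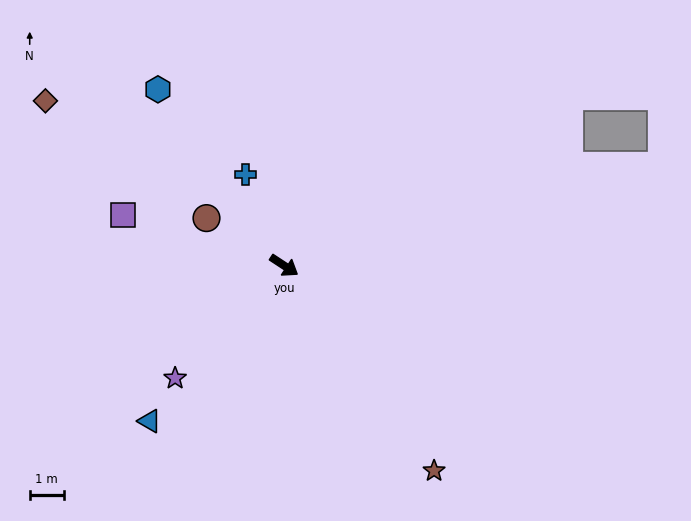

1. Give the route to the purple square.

turn right 164°, forward 5.0 m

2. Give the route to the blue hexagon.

turn left 159°, forward 6.4 m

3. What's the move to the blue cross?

turn left 146°, forward 2.9 m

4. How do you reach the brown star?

turn right 21°, forward 7.5 m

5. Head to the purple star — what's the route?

turn right 101°, forward 4.6 m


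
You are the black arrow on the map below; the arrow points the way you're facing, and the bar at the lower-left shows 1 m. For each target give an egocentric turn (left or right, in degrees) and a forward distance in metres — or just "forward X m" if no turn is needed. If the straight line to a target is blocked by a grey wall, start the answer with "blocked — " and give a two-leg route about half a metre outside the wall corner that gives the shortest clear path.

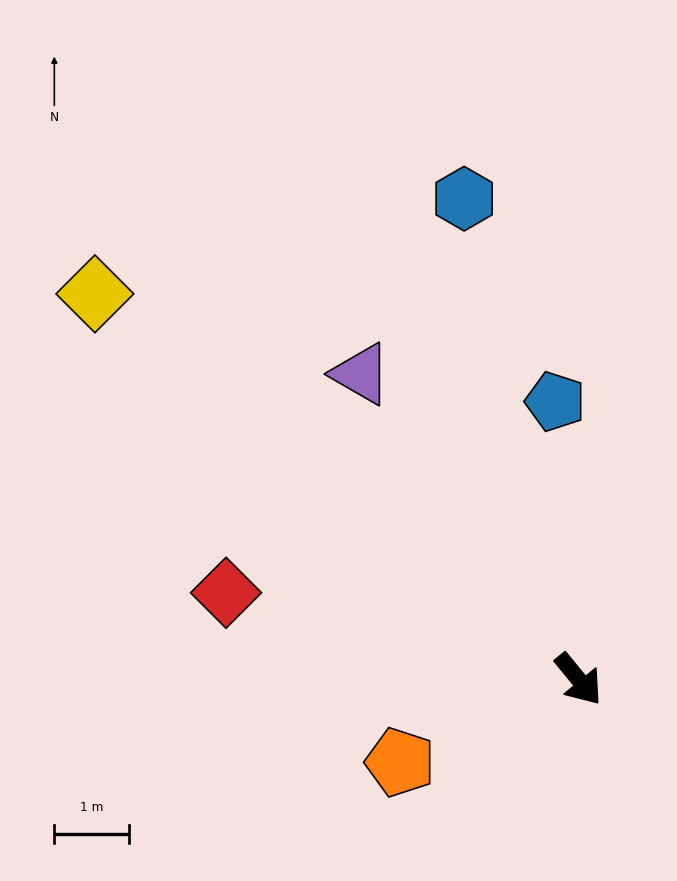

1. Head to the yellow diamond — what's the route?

turn right 168°, forward 8.3 m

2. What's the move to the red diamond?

turn right 143°, forward 4.9 m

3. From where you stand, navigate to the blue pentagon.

turn left 145°, forward 3.7 m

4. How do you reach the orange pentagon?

turn right 104°, forward 2.6 m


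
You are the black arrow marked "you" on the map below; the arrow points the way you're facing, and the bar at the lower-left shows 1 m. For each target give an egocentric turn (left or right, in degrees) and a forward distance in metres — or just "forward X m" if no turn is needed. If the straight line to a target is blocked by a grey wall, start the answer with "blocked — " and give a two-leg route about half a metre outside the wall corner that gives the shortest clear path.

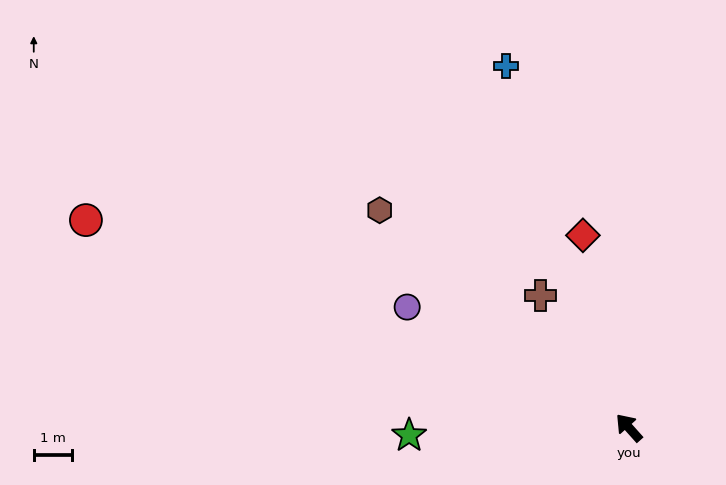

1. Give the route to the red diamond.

turn right 28°, forward 5.1 m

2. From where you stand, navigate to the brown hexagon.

turn left 7°, forward 8.6 m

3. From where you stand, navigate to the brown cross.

turn right 8°, forward 4.1 m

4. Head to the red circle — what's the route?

turn left 27°, forward 15.1 m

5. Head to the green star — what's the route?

turn left 50°, forward 5.7 m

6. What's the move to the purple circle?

turn left 20°, forward 6.6 m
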